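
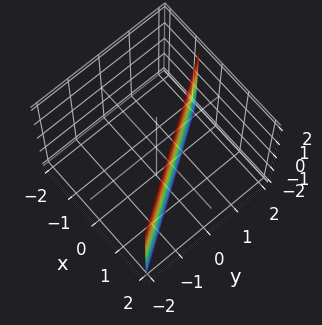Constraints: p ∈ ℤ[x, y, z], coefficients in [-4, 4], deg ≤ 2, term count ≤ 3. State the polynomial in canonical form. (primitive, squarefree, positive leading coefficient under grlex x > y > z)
3*x + 2*y - 2

Degree: the surface is flat (a plane), so deg p = 1.
Against the integer gridlines: it crosses the y-axis at the gridline y = 1; the surface avoids every integer z-axis point in the box.
Assembling these constraints gives the stated polynomial.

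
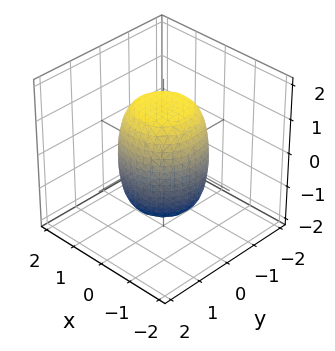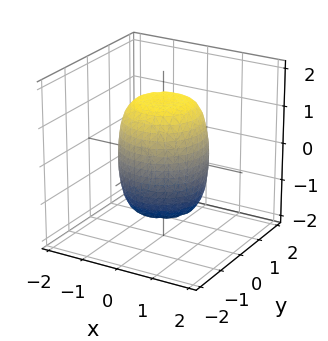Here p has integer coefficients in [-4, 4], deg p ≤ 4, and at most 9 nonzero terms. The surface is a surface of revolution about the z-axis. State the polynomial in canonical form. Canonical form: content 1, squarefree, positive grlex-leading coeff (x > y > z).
First, degree: no degree-3 surface has this shape, so deg p = 4.
Then, symmetries: rotational symmetry about the z-axis ⇒ p depends on x, y only through x² + y².
Then, observable constraints: a circular section at z = -1 has radius exactly 1.
Finally, assembling these constraints gives the stated polynomial.

2*x^4 + 4*x^2*y^2 + 2*y^4 - x^2 - y^2 + z^2 - 2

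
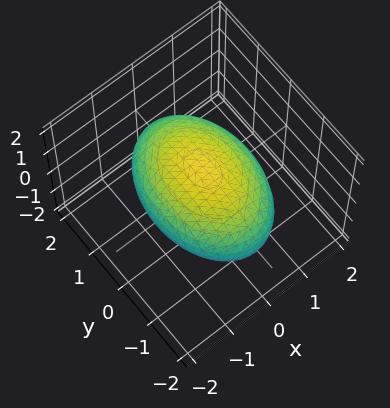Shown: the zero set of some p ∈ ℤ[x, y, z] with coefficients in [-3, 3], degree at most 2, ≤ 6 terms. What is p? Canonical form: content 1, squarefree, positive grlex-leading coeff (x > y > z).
First, deg p = 2. A closed, bounded, convex surface; a quadric.
Then, symmetries: mirror symmetry z ↦ −z ⇒ only even powers of z; it's symmetric under y → −y, forcing even powers of y; it's symmetric under x → −x, forcing even powers of x.
Then, from the visible intercepts: the z-axis gridline crossings are at z ∈ {-1, 1}.
Finally, solving for integer coefficients yields p as stated.

2*x^2 + y^2 + 3*z^2 - 3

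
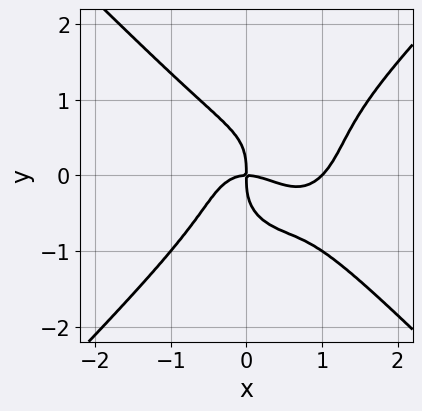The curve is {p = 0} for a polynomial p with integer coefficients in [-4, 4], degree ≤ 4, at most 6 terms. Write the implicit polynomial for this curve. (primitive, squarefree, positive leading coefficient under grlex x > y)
x^4 - y^4 - x^3 - x*y

First, the degree is 4 — the shape is more complex than any degree-3 curve.
Next, from the axis intercepts and sections: it crosses the y-axis at the gridline y = 0; the x-axis gridline crossings are at x ∈ {0, 1}.
Finally, putting this together gives p.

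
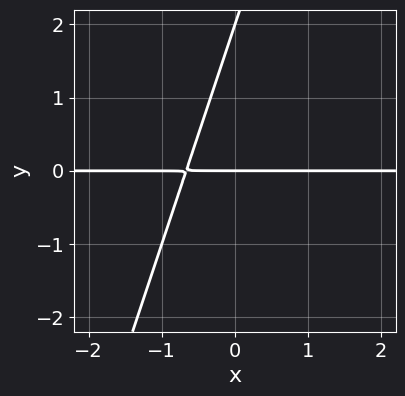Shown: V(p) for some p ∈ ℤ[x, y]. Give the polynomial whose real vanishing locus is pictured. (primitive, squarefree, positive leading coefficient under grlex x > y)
3*x*y - y^2 + 2*y

(a) deg p = 2. A generic line meets the curve in up to 2 points.
(b) Reading off the gridlines: the visible x-axis segment lies entirely on the curve; among the integer gridlines, it crosses the y-axis at y ∈ {0, 2}.
(c) Solving for integer coefficients yields p as stated.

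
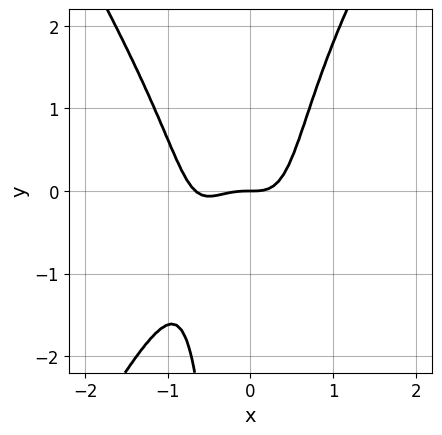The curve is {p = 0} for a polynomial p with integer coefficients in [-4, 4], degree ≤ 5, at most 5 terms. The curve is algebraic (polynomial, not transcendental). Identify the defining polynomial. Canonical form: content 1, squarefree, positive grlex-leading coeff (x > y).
(a) The degree is 4 — a generic line meets the curve in up to 4 points.
(b) From the axis intercepts and sections: one x-axis crossing is at x = 0; it meets the y-axis at y = 0 (among the integer gridlines).
(c) Fitting integer coefficients to these (and the overall shape) gives p.

3*x^4 - x^2*y^2 + 2*x^3 - y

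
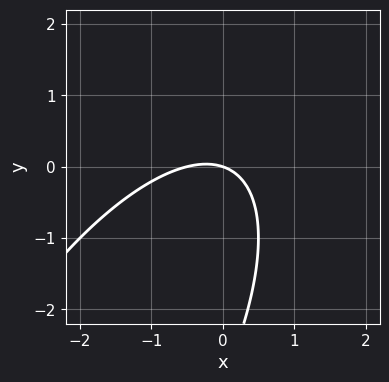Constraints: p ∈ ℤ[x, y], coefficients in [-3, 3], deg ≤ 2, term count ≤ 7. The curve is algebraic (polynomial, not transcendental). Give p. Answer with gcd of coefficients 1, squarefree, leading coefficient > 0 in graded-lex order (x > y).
2*x^2 - 2*x*y + y^2 + x + 3*y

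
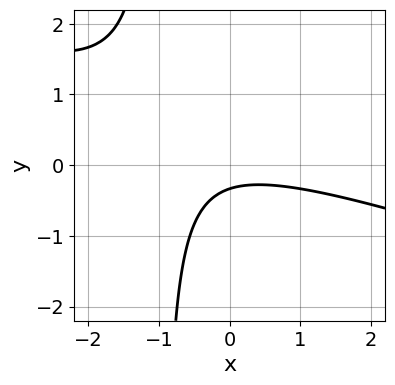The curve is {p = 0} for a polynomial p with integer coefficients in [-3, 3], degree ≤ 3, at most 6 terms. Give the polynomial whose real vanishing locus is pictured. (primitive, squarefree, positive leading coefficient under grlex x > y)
x^2 + 3*x*y + 3*y + 1

(a) deg p = 2. No degree-1 curve has this shape.
(b) From the visible intercepts: no x-intercept at any integer in the box.
(c) Solving for integer coefficients yields p as stated.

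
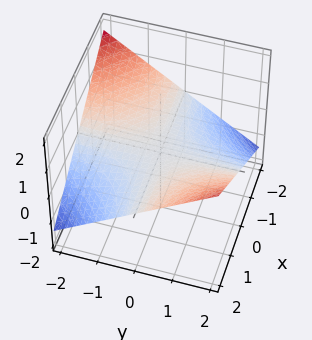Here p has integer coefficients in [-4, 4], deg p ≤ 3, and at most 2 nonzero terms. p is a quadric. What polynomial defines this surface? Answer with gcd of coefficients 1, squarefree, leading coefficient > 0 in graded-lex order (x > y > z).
x*y - 3*z

deg p = 2.
Reading off the gridlines: one z-axis crossing is at z = 0; the visible y-axis segment lies entirely on the surface; the visible x-axis segment lies entirely on the surface.
Solving for integer coefficients yields p as stated.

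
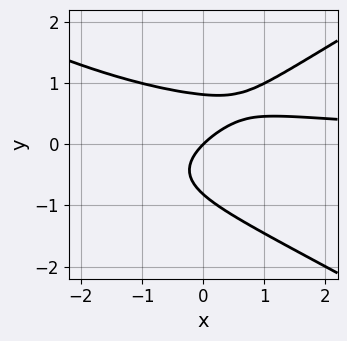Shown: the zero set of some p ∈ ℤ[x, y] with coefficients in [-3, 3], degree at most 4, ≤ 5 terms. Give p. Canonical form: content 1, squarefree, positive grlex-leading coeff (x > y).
(a) The degree is 3 — no degree-2 curve has this shape.
(b) From the visible intercepts: it crosses the x-axis at the gridline x = 0; it meets the y-axis at y = 0 (among the integer gridlines).
(c) These observations pin down the coefficients.

x^2*y - 3*y^3 + 2*x*y - 2*x + 2*y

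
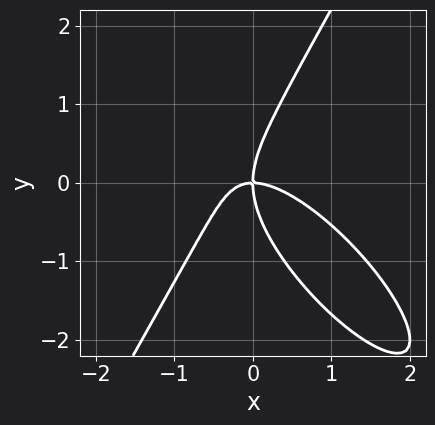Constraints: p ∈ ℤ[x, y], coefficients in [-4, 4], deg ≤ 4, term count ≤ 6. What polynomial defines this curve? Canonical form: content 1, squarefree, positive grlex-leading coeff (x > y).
2*x^3 + 2*x^2*y - y^3 + 2*x*y

(a) deg p = 3. The shape is more complex than any degree-2 curve.
(b) From the visible intercepts: it crosses the x-axis at the gridline x = 0; it crosses the y-axis at the gridline y = 0.
(c) Assembling these constraints gives the stated polynomial.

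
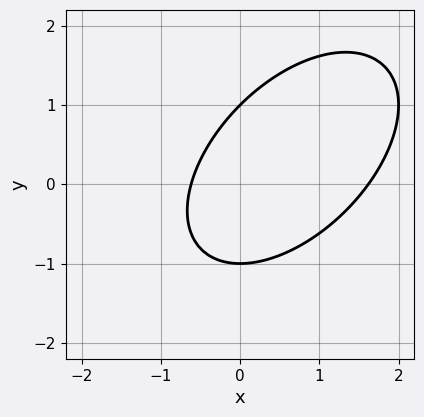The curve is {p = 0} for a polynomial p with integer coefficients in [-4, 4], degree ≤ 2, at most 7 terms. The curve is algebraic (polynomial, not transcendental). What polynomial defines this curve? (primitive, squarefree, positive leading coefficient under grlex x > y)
x^2 - x*y + y^2 - x - 1

The degree is 2 — no degree-1 curve has this shape.
Observable constraints: among the integer gridlines, it crosses the y-axis at y ∈ {-1, 1}.
Fitting integer coefficients to these (and the overall shape) gives p.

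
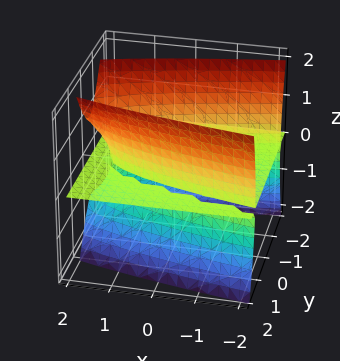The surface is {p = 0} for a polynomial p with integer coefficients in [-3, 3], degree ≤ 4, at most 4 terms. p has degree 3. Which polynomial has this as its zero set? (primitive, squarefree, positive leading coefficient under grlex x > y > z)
3*y^2*z - z^3 + 2*x*z - 3*z

First, I count 2 distinct pieces.
Then, the degree is 3 — a generic line meets the surface in up to 3 points.
Next, from the axis intercepts and sections: every point of the y-axis in the box is on the surface; the visible x-axis segment lies entirely on the surface; it crosses the z-axis at the gridline z = 0.
Finally, putting this together gives p.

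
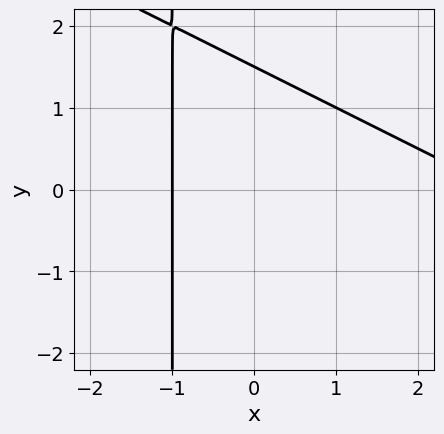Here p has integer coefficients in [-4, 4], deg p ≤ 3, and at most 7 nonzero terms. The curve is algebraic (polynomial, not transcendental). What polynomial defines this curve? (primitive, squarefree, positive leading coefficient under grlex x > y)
The degree is 2 — a generic line meets the curve in up to 2 points.
Observable constraints: it crosses the x-axis at the gridline x = -1.
Putting this together gives p.

x^2 + 2*x*y - 2*x + 2*y - 3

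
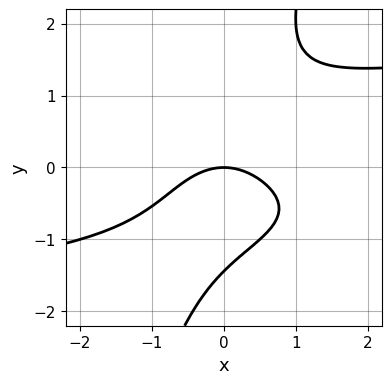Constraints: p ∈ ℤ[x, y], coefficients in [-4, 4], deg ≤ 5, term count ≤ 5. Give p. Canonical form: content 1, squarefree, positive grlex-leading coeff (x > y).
3*x*y^3 - y^4 - 2*x^2 - 3*y

(a) deg p = 4. The shape is more complex than any degree-3 curve.
(b) Reading off the gridlines: one y-axis crossing is at y = 0; one x-axis crossing is at x = 0.
(c) Solving for integer coefficients yields p as stated.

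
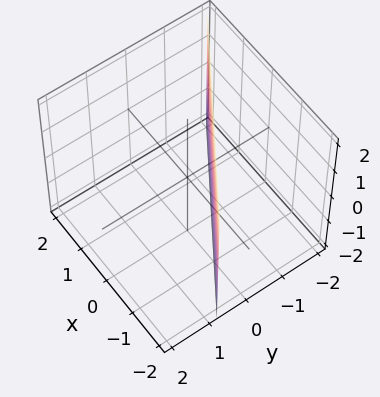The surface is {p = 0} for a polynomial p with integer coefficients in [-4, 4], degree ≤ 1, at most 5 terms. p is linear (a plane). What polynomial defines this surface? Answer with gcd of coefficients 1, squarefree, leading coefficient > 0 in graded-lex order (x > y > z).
(a) The degree is 1 — every cross-section is a straight line — this is a plane.
(b) Checking where it meets the axes: it meets the x-axis at x = -1 (among the integer gridlines); no z-intercept at any integer in the box.
(c) Fitting integer coefficients to these (and the overall shape) gives p.

2*x + 3*y + 2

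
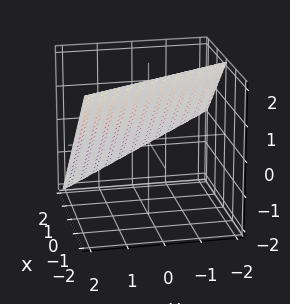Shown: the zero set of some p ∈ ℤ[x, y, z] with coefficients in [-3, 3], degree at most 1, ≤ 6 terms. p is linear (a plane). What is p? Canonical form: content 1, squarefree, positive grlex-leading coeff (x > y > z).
(a) The degree is 1 — the surface is flat (a plane).
(b) Reading off the gridlines: one y-axis crossing is at y = 2; one z-axis crossing is at z = 1; one x-axis crossing is at x = 1.
(c) Assembling these constraints gives the stated polynomial.

2*x + y + 2*z - 2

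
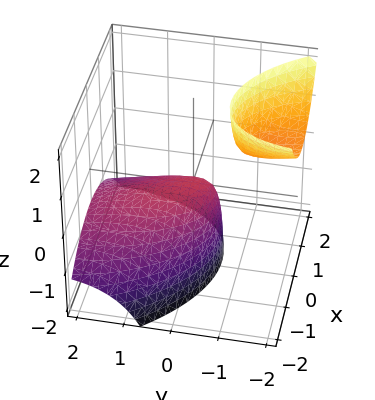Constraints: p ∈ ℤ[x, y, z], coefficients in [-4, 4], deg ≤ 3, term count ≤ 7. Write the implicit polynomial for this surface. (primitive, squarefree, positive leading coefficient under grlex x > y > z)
2*x^2 + x*y + y^2 + 3*y*z + 2*z

I count 2 distinct pieces. Treating them together as one polynomial.
deg p = 2. The shape is more complex than any degree-1 surface.
From the visible intercepts: one x-axis crossing is at x = 0; it crosses the z-axis at the gridline z = 0; it crosses the y-axis at the gridline y = 0.
These observations pin down the coefficients.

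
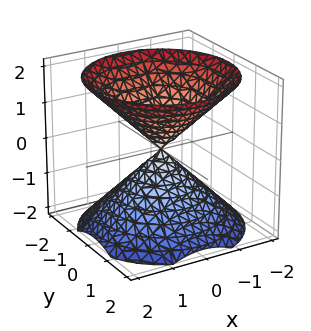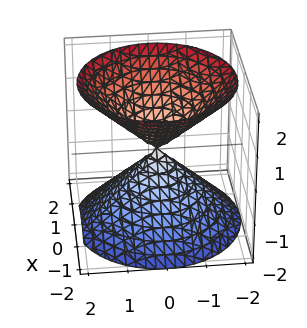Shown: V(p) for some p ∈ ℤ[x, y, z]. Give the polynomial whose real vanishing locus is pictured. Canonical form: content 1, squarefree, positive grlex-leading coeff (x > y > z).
(a) I count 2 distinct pieces. Treating them together as one polynomial.
(b) deg p = 2. A double cone through the origin; a quadric.
(c) Symmetries: the z ↦ −z reflection is a symmetry, so z appears only in even powers; rotational symmetry about the z-axis ⇒ p depends on x, y only through x² + y².
(d) Checking where it meets the axes: one y-axis crossing is at y = 0; it meets the x-axis at x = 0 (among the integer gridlines); a circular section at z = -1 has radius exactly 1.
(e) Together with the visible shape, these determine p as stated.

x^2 + y^2 - z^2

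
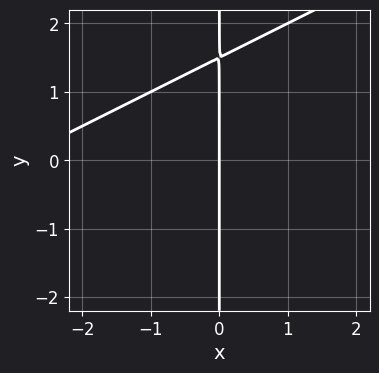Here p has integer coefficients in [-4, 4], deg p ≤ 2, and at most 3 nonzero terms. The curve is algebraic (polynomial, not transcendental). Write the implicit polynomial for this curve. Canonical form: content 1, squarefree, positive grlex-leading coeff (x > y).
x^2 - 2*x*y + 3*x

(a) The degree is 2 — a generic line meets the curve in up to 2 points.
(b) Against the integer gridlines: the visible y-axis segment lies entirely on the curve; it meets the x-axis at x = 0 (among the integer gridlines).
(c) Fitting integer coefficients to these (and the overall shape) gives p.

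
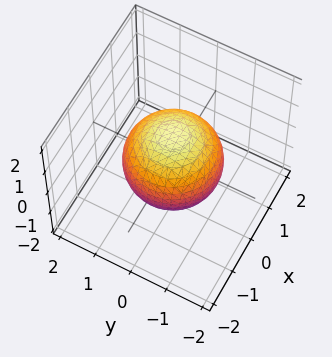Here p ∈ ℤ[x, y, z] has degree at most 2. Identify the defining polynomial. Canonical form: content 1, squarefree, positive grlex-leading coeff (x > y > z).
2*x^2 + 2*y^2 + 2*z^2 - 3

First, deg p = 2. No degree-1 surface has this shape.
Then, symmetry: the z-axis is an axis of rotation, so x and y enter only as x² + y².
Next, from the visible intercepts: a circular section at z = 0 has radius between 1 and 2.
Finally, assembling these constraints gives the stated polynomial.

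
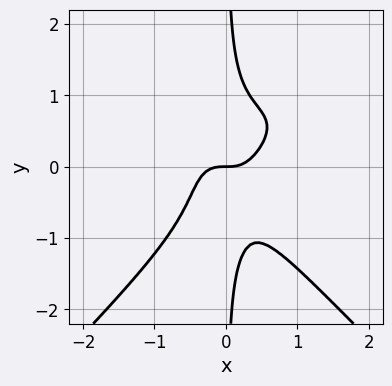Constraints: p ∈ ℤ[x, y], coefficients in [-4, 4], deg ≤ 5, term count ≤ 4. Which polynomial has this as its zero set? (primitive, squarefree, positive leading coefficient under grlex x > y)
3*x^3*y - 3*x*y^3 - 3*x^3 + y

(a) Degree: the shape is more complex than any degree-3 curve, so deg p = 4.
(b) From the axis intercepts and sections: it meets the x-axis at x = 0 (among the integer gridlines); one y-axis crossing is at y = 0.
(c) Solving for integer coefficients yields p as stated.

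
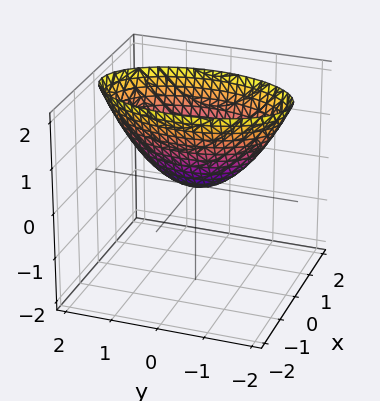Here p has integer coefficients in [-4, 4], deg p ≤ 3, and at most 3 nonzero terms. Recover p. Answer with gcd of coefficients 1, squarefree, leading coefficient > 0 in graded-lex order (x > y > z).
1. deg p = 2. A single bowl opening along one axis; a quadric.
2. Symmetries: the y ↦ −y reflection is a symmetry, so y appears only in even powers; the x ↦ −x reflection is a symmetry, so x appears only in even powers.
3. Observable constraints: one y-axis crossing is at y = 0; it crosses the x-axis at the gridline x = 0.
4. Fitting integer coefficients to these (and the overall shape) gives p.

3*x^2 + y^2 - 2*z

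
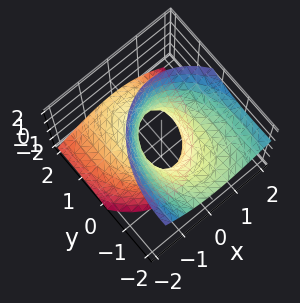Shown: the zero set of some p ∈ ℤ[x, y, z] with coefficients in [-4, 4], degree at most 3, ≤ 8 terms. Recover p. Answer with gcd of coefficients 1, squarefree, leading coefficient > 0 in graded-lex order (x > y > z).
2*x^2 - x*z + y^2 + 2*y*z - z^2 - 1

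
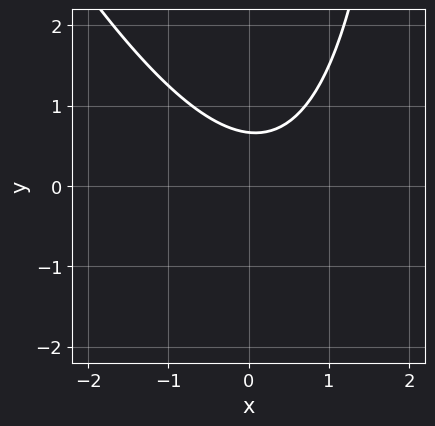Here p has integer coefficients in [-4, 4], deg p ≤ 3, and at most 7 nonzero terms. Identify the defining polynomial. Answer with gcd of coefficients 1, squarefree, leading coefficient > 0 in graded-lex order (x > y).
2*x^2 + x*y - x - 3*y + 2

1. Degree: the shape is more complex than any degree-1 curve, so deg p = 2.
2. Reading off the gridlines: no x-intercept at any integer in the box.
3. Putting this together gives p.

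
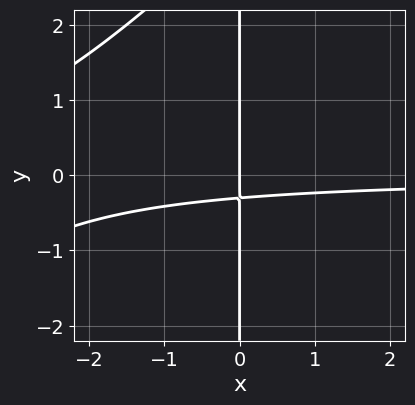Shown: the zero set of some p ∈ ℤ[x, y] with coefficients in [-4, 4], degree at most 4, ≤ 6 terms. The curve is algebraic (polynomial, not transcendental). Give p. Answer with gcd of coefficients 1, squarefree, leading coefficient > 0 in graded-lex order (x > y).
First, deg p = 3. A generic line meets the curve in up to 3 points.
Next, observable constraints: it meets the x-axis at x = 0 (among the integer gridlines); the visible y-axis segment lies entirely on the curve.
Finally, together with the visible shape, these determine p as stated.

x^2*y - x*y^2 + 3*x*y + x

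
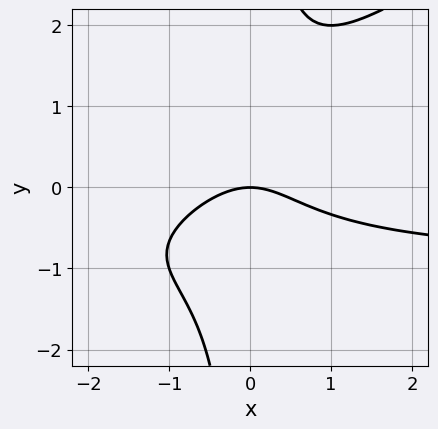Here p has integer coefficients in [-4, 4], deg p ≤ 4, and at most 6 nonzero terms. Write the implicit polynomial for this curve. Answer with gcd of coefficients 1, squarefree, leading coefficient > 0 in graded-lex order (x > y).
deg p = 3.
From the axis intercepts and sections: it crosses the x-axis at the gridline x = 0; it crosses the y-axis at the gridline y = 0.
Fitting integer coefficients to these (and the overall shape) gives p.

2*x^2*y - 3*x*y^2 + 2*x^2 + 3*y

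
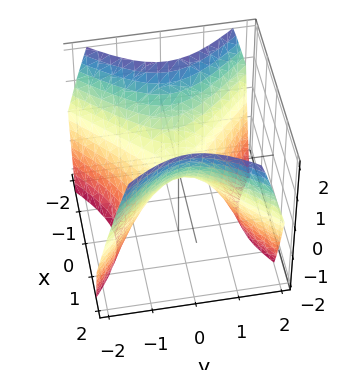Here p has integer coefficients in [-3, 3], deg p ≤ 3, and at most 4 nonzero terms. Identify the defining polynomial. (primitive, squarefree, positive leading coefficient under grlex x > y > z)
First, the degree is 2 — a saddle surface; a quadric.
Next, symmetries: mirror symmetry x ↦ −x ⇒ only even powers of x; mirror symmetry y ↦ −y ⇒ only even powers of y.
Next, from the visible intercepts: it meets the z-axis at z = 0 (among the integer gridlines); it crosses the y-axis at the gridline y = 0; one x-axis crossing is at x = 0.
Finally, solving for integer coefficients yields p as stated.

x^2 - y^2 - z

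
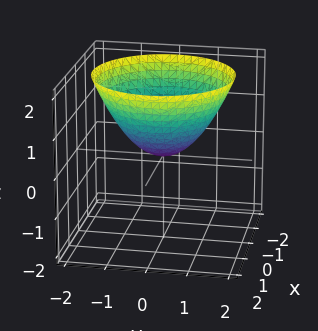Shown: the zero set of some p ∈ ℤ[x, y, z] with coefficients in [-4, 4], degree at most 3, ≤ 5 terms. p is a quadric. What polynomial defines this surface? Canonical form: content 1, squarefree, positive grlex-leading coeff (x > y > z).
2*x^2 + 2*y^2 - 3*z

1. Degree: a single bowl opening along one axis; a quadric, so deg p = 2.
2. Symmetry: the surface is invariant under rotation about z: p = q(x² + y², z).
3. Against the integer gridlines: it meets the y-axis at y = 0 (among the integer gridlines); a circular section at z = 1 has radius between 1 and 2; one x-axis crossing is at x = 0.
4. Fitting integer coefficients to these (and the overall shape) gives p.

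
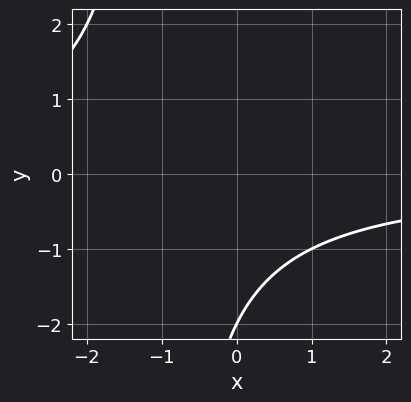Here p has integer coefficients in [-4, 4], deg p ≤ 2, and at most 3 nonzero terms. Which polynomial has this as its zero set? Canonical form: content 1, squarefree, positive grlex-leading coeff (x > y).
x*y + y + 2

(a) The degree is 2 — a generic line meets the curve in up to 2 points.
(b) From the visible intercepts: it crosses the y-axis at the gridline y = -2; the curve avoids every integer x-axis point in the box.
(c) The integer polynomial consistent with all of this is the stated p.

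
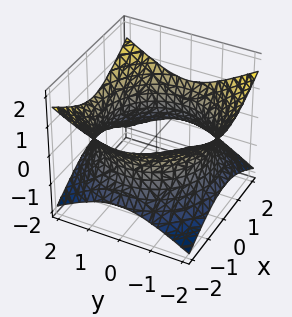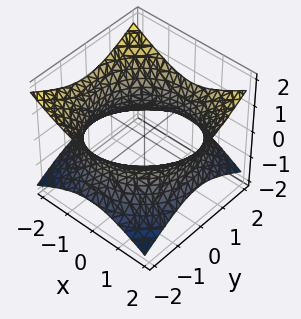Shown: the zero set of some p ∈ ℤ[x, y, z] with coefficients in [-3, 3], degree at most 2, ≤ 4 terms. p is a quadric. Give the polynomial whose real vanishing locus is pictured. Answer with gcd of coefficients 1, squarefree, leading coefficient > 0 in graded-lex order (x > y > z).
x^2 + y^2 - 2*z^2 - 3

1. The degree is 2 — an hourglass — one-sheet hyperboloid; a quadric.
2. Symmetries: the z ↦ −z reflection is a symmetry, so z appears only in even powers; rotational symmetry about the z-axis ⇒ p depends on x, y only through x² + y².
3. From the axis intercepts and sections: no z-intercept at any integer in the box; a circular section at z = 0 has radius between 1 and 2.
4. The integer polynomial consistent with all of this is the stated p.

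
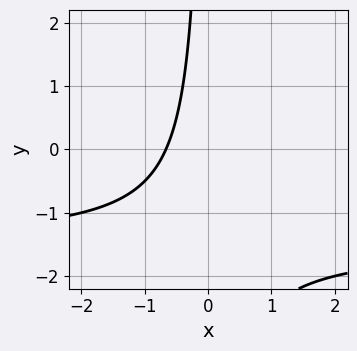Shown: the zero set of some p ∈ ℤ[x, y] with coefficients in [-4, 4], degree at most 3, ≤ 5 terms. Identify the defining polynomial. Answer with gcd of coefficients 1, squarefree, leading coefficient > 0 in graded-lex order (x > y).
2*x*y + 3*x + 2

1. Degree: no degree-1 curve has this shape, so deg p = 2.
2. Against the integer gridlines: the curve avoids every integer y-axis point in the box.
3. Putting this together gives p.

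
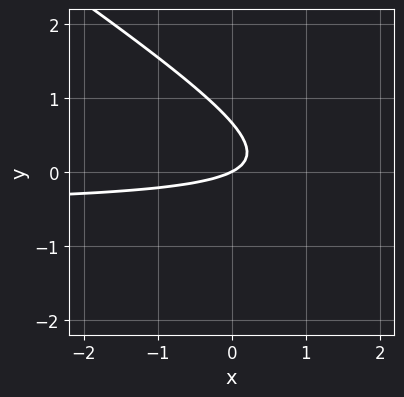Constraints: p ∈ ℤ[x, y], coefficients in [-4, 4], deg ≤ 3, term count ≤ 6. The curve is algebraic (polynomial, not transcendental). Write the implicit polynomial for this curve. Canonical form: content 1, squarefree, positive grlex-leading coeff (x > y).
1. Degree: a generic line meets the curve in up to 2 points, so deg p = 2.
2. Observable constraints: it meets the y-axis at y = 0 (among the integer gridlines); it crosses the x-axis at the gridline x = 0.
3. The integer polynomial consistent with all of this is the stated p.

2*x*y + 3*y^2 + x - 2*y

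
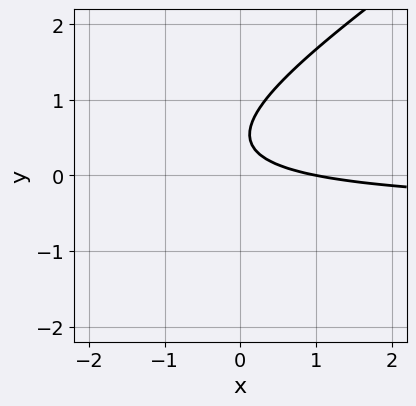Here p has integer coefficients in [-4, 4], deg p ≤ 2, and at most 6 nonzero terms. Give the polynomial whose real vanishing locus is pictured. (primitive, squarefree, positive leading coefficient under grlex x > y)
2*x*y - 3*y^2 + x + 3*y - 1

1. The degree is 2 — the shape is more complex than any degree-1 curve.
2. From the visible intercepts: the curve avoids every integer y-axis point in the box; it meets the x-axis at x = 1 (among the integer gridlines).
3. These observations pin down the coefficients.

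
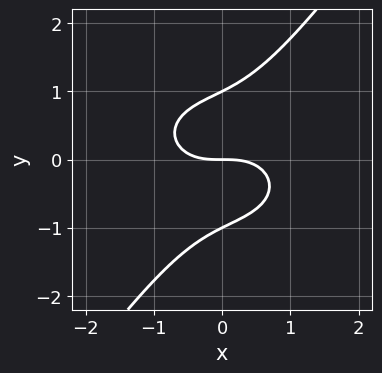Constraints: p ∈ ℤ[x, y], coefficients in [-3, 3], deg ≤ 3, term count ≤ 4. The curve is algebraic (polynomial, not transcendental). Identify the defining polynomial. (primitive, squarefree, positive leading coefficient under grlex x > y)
2*x^3 + 3*x*y^2 - 3*y^3 + 3*y

(a) deg p = 3. A generic line meets the curve in up to 3 points.
(b) Checking where it meets the axes: it meets the x-axis at x = 0 (among the integer gridlines); among the integer gridlines, it crosses the y-axis at y ∈ {-1, 0, 1}.
(c) Assembling these constraints gives the stated polynomial.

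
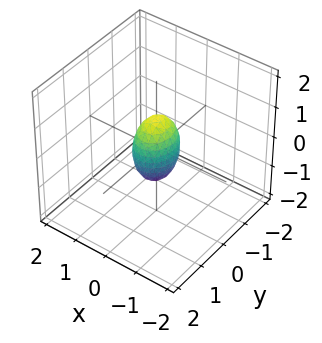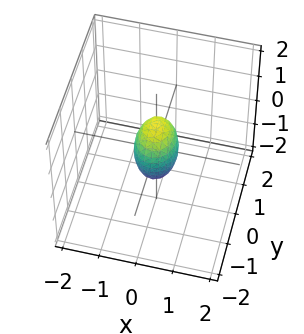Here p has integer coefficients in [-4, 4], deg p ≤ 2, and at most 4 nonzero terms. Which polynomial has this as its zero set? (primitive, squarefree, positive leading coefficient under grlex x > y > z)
3*x^2 + 2*y^2 + z^2 - 1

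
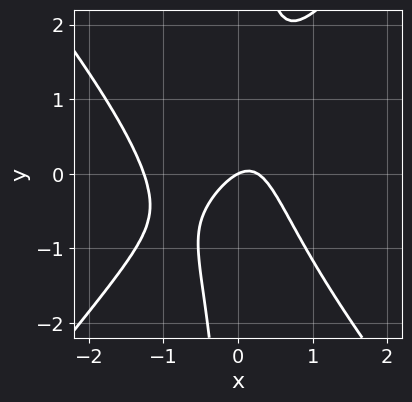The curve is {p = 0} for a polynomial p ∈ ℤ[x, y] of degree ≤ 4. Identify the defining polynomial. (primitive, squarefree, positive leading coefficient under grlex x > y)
3*x^3 - 2*x*y^2 + 3*x^2 - x + 2*y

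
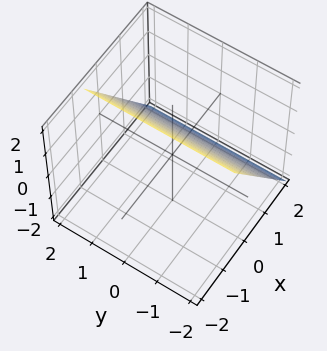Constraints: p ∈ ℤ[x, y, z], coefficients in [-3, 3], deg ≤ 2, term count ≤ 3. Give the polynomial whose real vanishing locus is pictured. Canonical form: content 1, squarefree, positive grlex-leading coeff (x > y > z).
deg p = 1.
From the visible intercepts: it crosses the z-axis at the gridline z = 1; the surface avoids every integer y-axis point in the box.
Matching integer coefficients to the picture gives p.

3*x + 2*z - 2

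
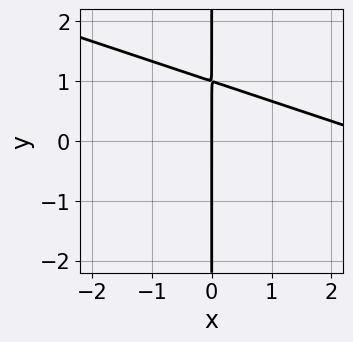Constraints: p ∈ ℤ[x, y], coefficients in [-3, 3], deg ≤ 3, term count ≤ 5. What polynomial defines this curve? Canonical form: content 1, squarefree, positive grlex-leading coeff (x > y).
x^2 + 3*x*y - 3*x

Degree: a generic line meets the curve in up to 2 points, so deg p = 2.
Observable constraints: the visible y-axis segment lies entirely on the curve; one x-axis crossing is at x = 0.
Putting this together gives p.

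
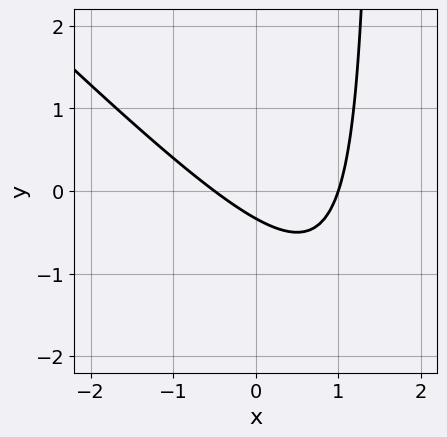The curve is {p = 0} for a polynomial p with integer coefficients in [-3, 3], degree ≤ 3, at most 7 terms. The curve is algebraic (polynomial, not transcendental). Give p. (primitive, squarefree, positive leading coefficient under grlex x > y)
1. deg p = 2. A generic line meets the curve in up to 2 points.
2. From the visible intercepts: one x-axis crossing is at x = 1.
3. These observations pin down the coefficients.

2*x^2 + 2*x*y - x - 3*y - 1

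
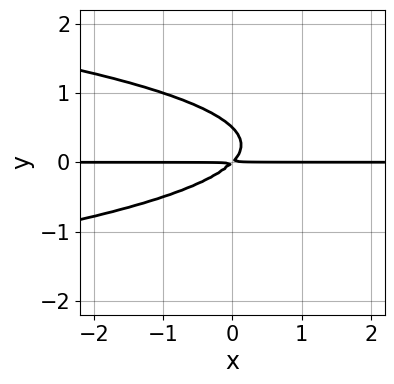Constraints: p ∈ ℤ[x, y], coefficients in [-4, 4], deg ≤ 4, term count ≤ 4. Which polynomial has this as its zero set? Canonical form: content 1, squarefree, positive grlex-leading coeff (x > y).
1. deg p = 3. A generic line meets the curve in up to 3 points.
2. Against the integer gridlines: the visible x-axis segment lies entirely on the curve.
3. Assembling these constraints gives the stated polynomial.

2*y^3 + x*y - y^2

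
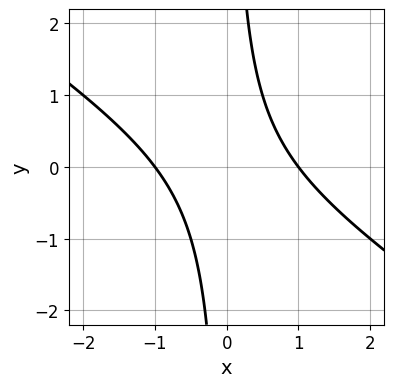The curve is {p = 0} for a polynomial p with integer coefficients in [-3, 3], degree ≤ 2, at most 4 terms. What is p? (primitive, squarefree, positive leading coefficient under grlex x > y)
2*x^2 + 3*x*y - 2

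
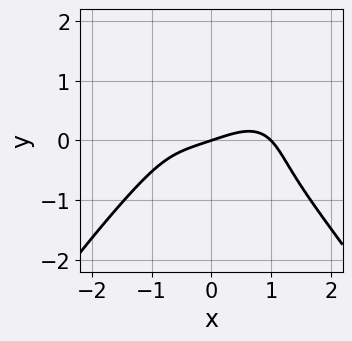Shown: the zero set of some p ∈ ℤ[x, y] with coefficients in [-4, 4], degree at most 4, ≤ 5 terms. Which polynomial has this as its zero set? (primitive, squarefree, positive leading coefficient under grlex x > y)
1. deg p = 4. No degree-3 curve has this shape.
2. From the axis intercepts and sections: it crosses the y-axis at the gridline y = 0; among the integer gridlines, it crosses the x-axis at x ∈ {0, 1}.
3. These observations pin down the coefficients.

x^4 + 3*y^3 - x + 3*y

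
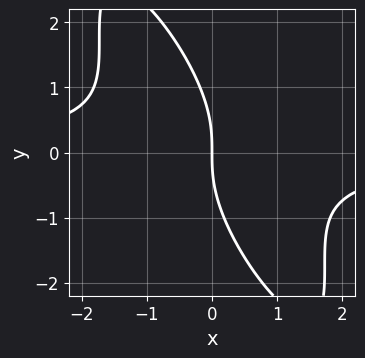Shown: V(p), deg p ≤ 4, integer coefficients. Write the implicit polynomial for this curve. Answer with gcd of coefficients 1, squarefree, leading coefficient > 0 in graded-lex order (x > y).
(a) Degree: a generic line meets the curve in up to 3 points, so deg p = 3.
(b) Checking where it meets the axes: it meets the y-axis at y = 0 (among the integer gridlines); it crosses the x-axis at the gridline x = 0.
(c) The integer polynomial consistent with all of this is the stated p.

3*x^2*y + 3*x*y^2 + y^3 + 3*x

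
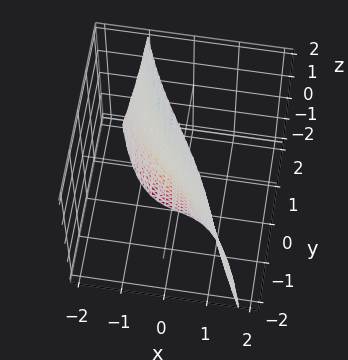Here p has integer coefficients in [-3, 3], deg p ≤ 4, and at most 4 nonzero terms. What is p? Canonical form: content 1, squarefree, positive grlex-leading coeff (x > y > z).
x^3 + x*z + 3*x + 3*y

Degree: no degree-2 surface has this shape, so deg p = 3.
Reading off the gridlines: it crosses the x-axis at the gridline x = 0; one y-axis crossing is at y = 0; every point of the z-axis in the box is on the surface.
Assembling these constraints gives the stated polynomial.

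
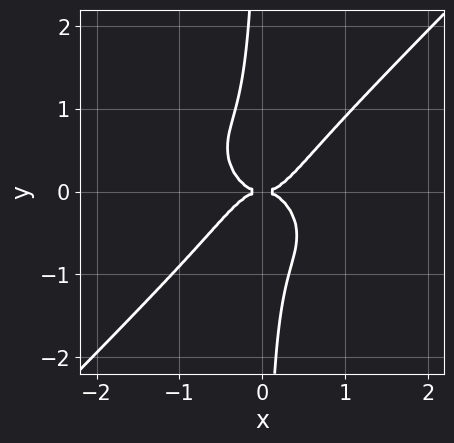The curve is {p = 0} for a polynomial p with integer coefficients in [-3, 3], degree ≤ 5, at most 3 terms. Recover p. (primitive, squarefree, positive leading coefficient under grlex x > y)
3*x^4 - 3*x*y^3 - y^2

deg p = 4. No degree-3 curve has this shape.
Against the integer gridlines: one x-axis crossing is at x = 0; one y-axis crossing is at y = 0.
Assembling these constraints gives the stated polynomial.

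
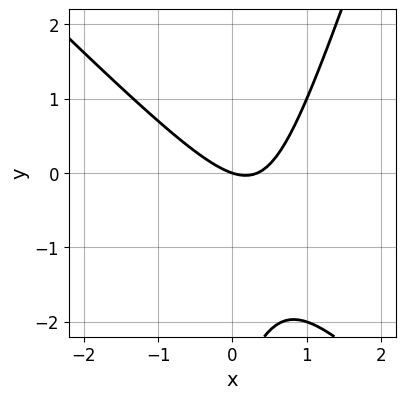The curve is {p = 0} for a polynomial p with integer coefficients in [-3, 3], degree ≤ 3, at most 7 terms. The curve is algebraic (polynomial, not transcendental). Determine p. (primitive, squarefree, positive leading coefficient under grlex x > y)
1. deg p = 2. The shape is more complex than any degree-1 curve.
2. Against the integer gridlines: it crosses the y-axis at the gridline y = 0; one x-axis crossing is at x = 0.
3. Solving for integer coefficients yields p as stated.

3*x^2 + 2*x*y - y^2 - x - 3*y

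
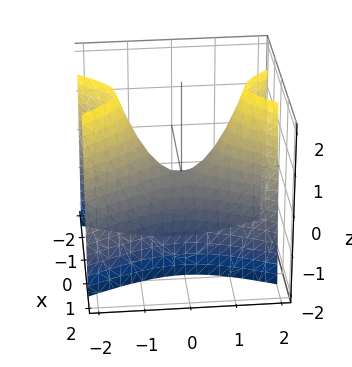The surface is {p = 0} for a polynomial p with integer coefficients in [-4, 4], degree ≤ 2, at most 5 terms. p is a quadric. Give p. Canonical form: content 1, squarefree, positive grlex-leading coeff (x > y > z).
1. The degree is 2 — a hyperbolic paraboloid; a quadric.
2. Symmetries: the y ↦ −y reflection is a symmetry, so y appears only in even powers; the x ↦ −x reflection is a symmetry, so x appears only in even powers.
3. Checking where it meets the axes: it meets the z-axis at z = 0 (among the integer gridlines); it meets the y-axis at y = 0 (among the integer gridlines); it meets the x-axis at x = 0 (among the integer gridlines).
4. Together with the visible shape, these determine p as stated.

3*x^2 - y^2 + z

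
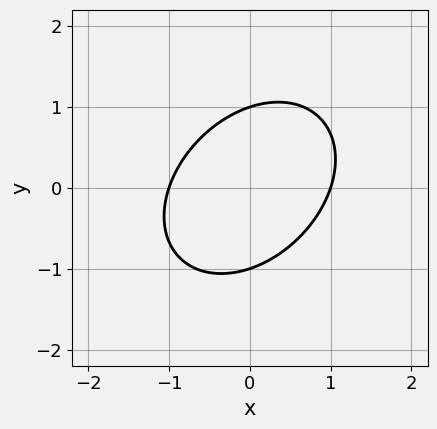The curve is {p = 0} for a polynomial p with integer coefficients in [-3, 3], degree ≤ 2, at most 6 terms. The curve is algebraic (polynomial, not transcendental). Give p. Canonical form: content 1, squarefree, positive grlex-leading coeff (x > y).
3*x^2 - 2*x*y + 3*y^2 - 3

1. The degree is 2 — no degree-1 curve has this shape.
2. From the axis intercepts and sections: the y-axis gridline crossings are at y ∈ {-1, 1}; among the integer gridlines, it crosses the x-axis at x ∈ {-1, 1}.
3. Assembling these constraints gives the stated polynomial.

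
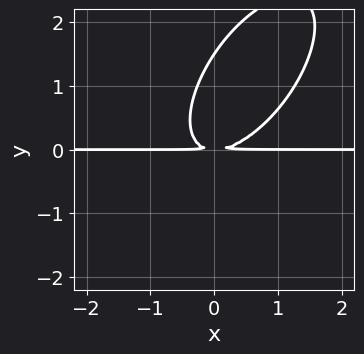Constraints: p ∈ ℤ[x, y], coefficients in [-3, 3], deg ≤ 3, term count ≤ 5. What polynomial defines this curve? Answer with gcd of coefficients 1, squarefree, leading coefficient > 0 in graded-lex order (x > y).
(a) The degree is 3 — the shape is more complex than any degree-2 curve.
(b) From the visible intercepts: the visible x-axis segment lies entirely on the curve.
(c) Matching integer coefficients to the picture gives p.

3*x^2*y - 3*x*y^2 + 2*y^3 - 3*y^2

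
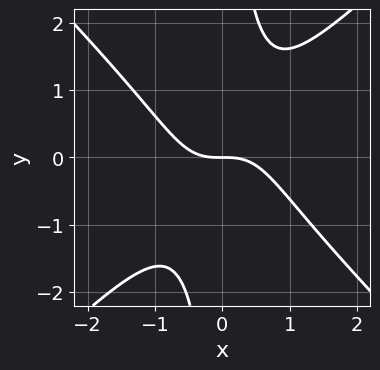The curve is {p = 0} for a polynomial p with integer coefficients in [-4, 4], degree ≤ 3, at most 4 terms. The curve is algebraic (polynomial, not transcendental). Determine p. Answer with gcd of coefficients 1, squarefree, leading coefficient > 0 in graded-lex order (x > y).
x^3 - x*y^2 + y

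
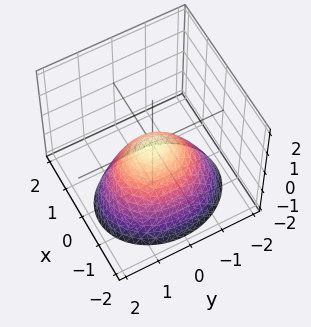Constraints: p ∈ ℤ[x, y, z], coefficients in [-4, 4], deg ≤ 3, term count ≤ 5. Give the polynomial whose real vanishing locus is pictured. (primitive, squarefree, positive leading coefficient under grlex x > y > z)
3*x^2 - x*z + 2*y^2 + 3*z

First, the degree is 2 — no degree-1 surface has this shape.
Then, reading off the gridlines: one y-axis crossing is at y = 0; one x-axis crossing is at x = 0; it meets the z-axis at z = 0 (among the integer gridlines).
Finally, solving for integer coefficients yields p as stated.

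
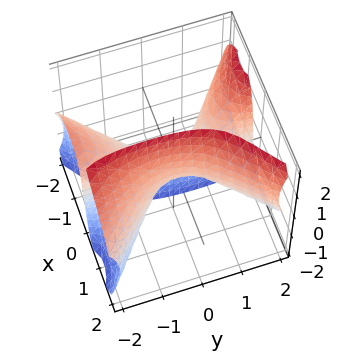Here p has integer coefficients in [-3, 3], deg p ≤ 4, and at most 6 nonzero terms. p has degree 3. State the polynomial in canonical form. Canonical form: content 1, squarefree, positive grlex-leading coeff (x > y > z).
First, the degree is 3 — the shape is more complex than any degree-2 surface.
Then, checking where it meets the axes: it meets the z-axis at z = 0 (among the integer gridlines); it meets the x-axis at x = 0 (among the integer gridlines).
Finally, solving for integer coefficients yields p as stated. Check: (0, 1, 0) on the y-axis lies on the surface, and p(0, 1, 0) = 0. ✓

3*x^3 - 3*x*y^2 - 2*x*y*z + 3*x*z^2 - 2*z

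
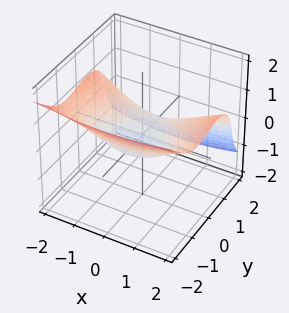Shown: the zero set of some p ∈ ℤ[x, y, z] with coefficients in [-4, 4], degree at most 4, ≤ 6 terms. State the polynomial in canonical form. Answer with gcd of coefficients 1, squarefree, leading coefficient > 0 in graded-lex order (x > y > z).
2*y^3 + 3*z^3 - x^2 - 2*y + 3*z

Degree: no degree-2 surface has this shape, so deg p = 3.
Checking where it meets the axes: one z-axis crossing is at z = 0; one x-axis crossing is at x = 0; the y-axis gridline crossings are at y ∈ {-1, 0, 1}.
Matching integer coefficients to the picture gives p.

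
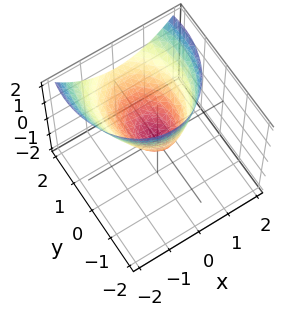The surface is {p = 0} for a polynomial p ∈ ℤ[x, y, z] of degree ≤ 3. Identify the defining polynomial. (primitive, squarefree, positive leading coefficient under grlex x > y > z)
First, the degree is 2 — no degree-1 surface has this shape.
Then, observable constraints: it meets the x-axis at x = 0 (among the integer gridlines); one y-axis crossing is at y = 0; it crosses the z-axis at the gridline z = 0.
Finally, solving for integer coefficients yields p as stated.

3*x^2 + 2*y^2 - 3*y*z - 3*z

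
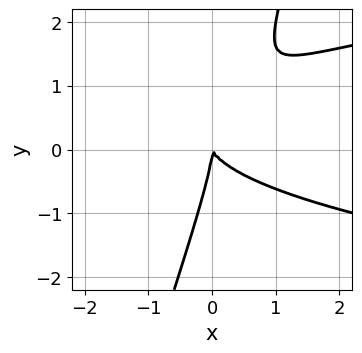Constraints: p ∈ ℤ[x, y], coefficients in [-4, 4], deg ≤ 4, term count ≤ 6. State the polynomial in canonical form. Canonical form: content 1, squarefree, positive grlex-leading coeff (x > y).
3*x*y^2 - y^3 - 2*x^2 - x*y

First, degree: a generic line meets the curve in up to 3 points, so deg p = 3.
Next, observable constraints: it crosses the y-axis at the gridline y = 0; it crosses the x-axis at the gridline x = 0.
Finally, together with the visible shape, these determine p as stated.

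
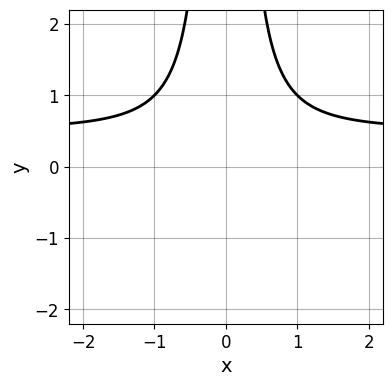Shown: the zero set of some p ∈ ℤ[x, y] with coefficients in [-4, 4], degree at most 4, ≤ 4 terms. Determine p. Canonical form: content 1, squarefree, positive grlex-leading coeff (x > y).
2*x^2*y - x^2 - 1

(a) The degree is 3 — the shape is more complex than any degree-2 curve.
(b) Symmetries: the x ↦ −x reflection is a symmetry, so x appears only in even powers.
(c) Observable constraints: no x-intercept at any integer in the box; the curve avoids every integer y-axis point in the box.
(d) These observations pin down the coefficients.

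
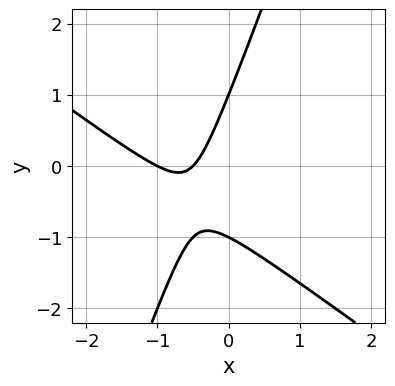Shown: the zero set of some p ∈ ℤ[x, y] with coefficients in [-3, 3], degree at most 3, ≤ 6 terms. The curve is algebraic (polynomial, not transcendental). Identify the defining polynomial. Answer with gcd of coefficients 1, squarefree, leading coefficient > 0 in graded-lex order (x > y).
2*x^2 + 2*x*y - y^2 + 3*x + 1

1. Degree: the shape is more complex than any degree-1 curve, so deg p = 2.
2. Checking where it meets the axes: one x-axis crossing is at x = -1; among the integer gridlines, it crosses the y-axis at y ∈ {-1, 1}.
3. Assembling these constraints gives the stated polynomial.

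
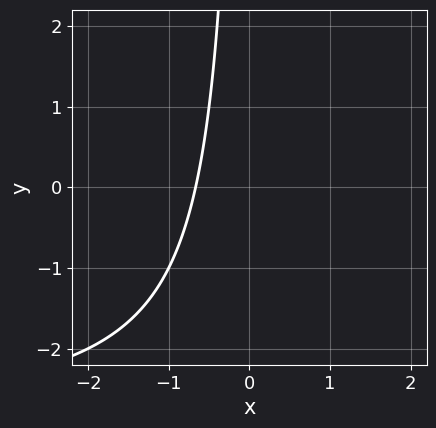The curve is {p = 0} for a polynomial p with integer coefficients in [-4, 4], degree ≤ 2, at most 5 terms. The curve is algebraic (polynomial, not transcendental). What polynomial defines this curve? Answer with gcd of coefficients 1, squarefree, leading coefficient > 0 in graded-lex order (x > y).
x*y + 3*x + 2

(a) The degree is 2 — no degree-1 curve has this shape.
(b) From the visible intercepts: no y-intercept at any integer in the box.
(c) The integer polynomial consistent with all of this is the stated p.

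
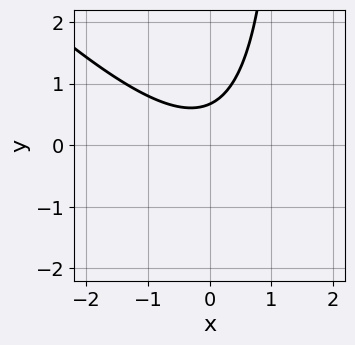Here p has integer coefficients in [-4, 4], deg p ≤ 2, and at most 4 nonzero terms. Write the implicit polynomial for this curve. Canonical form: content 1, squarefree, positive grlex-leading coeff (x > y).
2*x^2 + 2*x*y - 3*y + 2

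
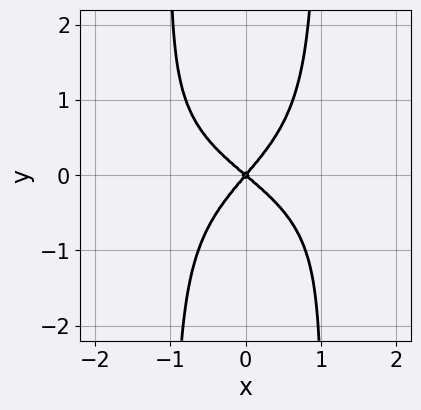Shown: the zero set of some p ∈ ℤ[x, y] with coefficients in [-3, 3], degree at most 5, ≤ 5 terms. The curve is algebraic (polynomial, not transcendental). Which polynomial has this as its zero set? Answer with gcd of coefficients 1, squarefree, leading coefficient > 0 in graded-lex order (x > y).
3*x^2*y^2 + 3*x^2 + x*y - 3*y^2

1. deg p = 4. The shape is more complex than any degree-3 curve.
2. From the visible intercepts: it crosses the x-axis at the gridline x = 0; one y-axis crossing is at y = 0.
3. These observations pin down the coefficients.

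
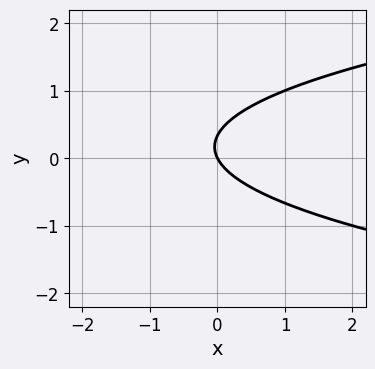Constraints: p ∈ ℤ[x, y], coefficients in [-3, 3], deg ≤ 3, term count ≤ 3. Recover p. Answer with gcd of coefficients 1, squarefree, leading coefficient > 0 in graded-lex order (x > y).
3*y^2 - 2*x - y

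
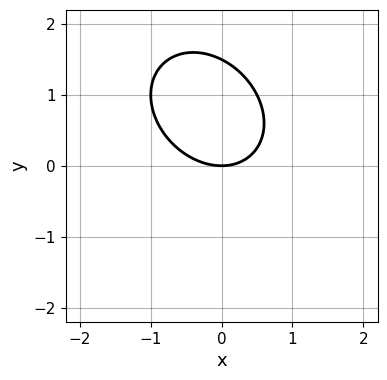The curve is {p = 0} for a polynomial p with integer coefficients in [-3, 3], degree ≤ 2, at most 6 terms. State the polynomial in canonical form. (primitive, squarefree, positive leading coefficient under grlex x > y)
2*x^2 + x*y + 2*y^2 - 3*y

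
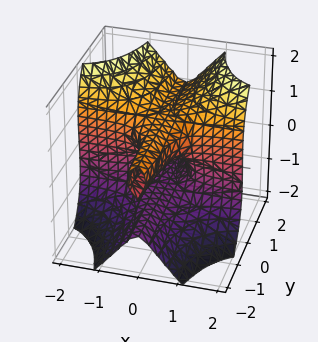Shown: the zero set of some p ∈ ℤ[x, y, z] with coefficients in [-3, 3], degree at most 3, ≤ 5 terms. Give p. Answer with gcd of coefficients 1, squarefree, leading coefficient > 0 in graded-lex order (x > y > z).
3*x^2*y - z^3 + z

Degree: no degree-2 surface has this shape, so deg p = 3.
From the visible intercepts: among the integer gridlines, it crosses the z-axis at z ∈ {-1, 0, 1}; the visible y-axis segment lies entirely on the surface; every point of the x-axis in the box is on the surface.
Solving for integer coefficients yields p as stated.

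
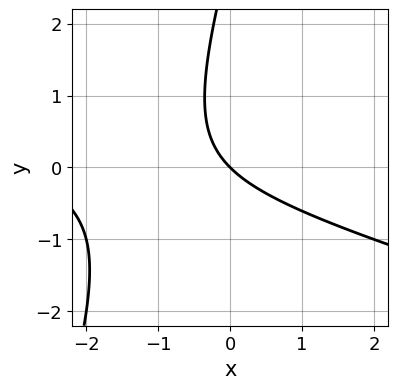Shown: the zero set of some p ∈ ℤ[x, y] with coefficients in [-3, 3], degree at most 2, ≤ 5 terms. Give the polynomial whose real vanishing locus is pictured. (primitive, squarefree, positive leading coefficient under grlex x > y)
x^2 + 3*x*y - y^2 + 3*x + 3*y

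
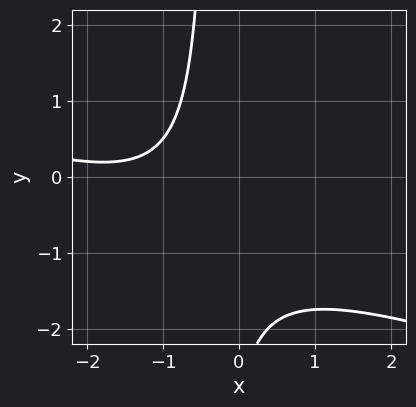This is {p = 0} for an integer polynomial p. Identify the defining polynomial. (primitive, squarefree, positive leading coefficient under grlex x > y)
The degree is 2 — a generic line meets the curve in up to 2 points.
Observable constraints: no x-intercept at any integer in the box; it misses every integer gridline on the y-axis.
The integer polynomial consistent with all of this is the stated p.

x^2 + 3*x*y + 3*x + y + 3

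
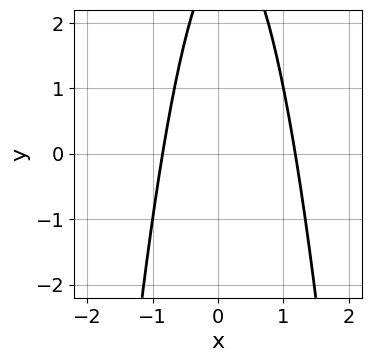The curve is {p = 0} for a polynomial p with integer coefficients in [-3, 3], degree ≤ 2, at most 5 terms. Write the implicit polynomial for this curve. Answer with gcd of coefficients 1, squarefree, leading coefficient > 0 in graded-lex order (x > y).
3*x^2 - x + y - 3

The degree is 2 — a generic line meets the curve in up to 2 points.
Checking where it meets the axes: it misses every integer gridline on the y-axis.
Solving for integer coefficients yields p as stated.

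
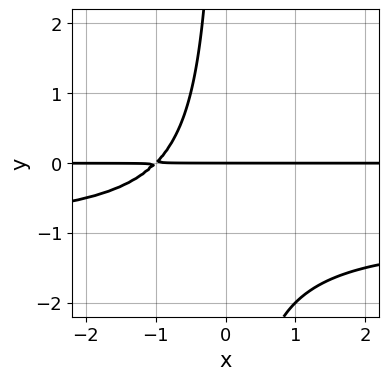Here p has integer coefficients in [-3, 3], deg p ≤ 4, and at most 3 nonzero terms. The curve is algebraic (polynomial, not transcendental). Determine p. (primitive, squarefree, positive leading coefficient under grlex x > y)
(a) The degree is 3 — the shape is more complex than any degree-2 curve.
(b) Checking where it meets the axes: it crosses the y-axis at the gridline y = 0; the visible x-axis segment lies entirely on the curve.
(c) The integer polynomial consistent with all of this is the stated p.

x*y^2 + x*y + y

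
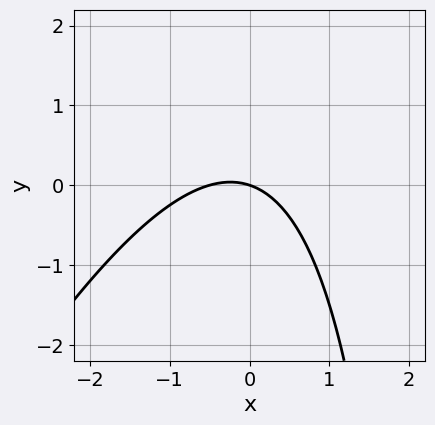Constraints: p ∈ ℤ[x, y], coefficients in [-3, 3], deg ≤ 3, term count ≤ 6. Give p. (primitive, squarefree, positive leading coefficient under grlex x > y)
(a) Degree: the shape is more complex than any degree-1 curve, so deg p = 2.
(b) Against the integer gridlines: it meets the x-axis at x = 0 (among the integer gridlines); it crosses the y-axis at the gridline y = 0.
(c) Assembling these constraints gives the stated polynomial.

2*x^2 - x*y + x + 3*y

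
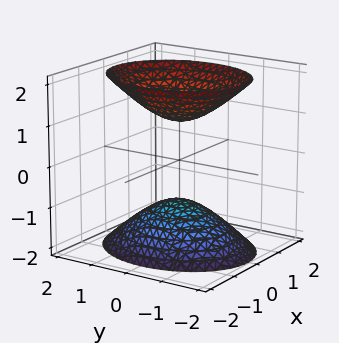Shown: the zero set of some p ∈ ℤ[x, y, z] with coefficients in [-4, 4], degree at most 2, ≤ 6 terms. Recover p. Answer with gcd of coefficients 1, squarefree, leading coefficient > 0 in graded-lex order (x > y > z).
3*x^2 + 2*y^2 - 2*z^2 + 2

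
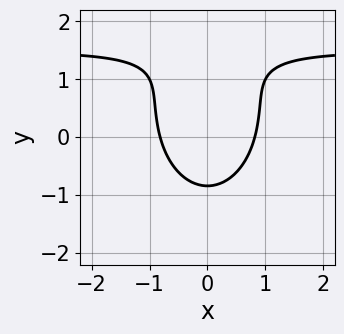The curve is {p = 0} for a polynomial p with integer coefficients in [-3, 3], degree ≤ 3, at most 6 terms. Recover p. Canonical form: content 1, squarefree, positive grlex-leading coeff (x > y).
2*x^2*y + y^3 - 3*x^2 - 2*y^2 + 2

The degree is 3 — a generic line meets the curve in up to 3 points.
Symmetries: it's symmetric under x → −x, forcing even powers of x.
Assembling these constraints gives the stated polynomial.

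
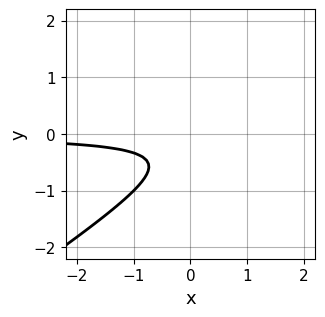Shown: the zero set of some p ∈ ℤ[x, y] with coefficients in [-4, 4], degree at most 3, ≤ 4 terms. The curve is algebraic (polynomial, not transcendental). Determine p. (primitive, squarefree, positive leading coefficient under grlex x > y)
1. Degree: the shape is more complex than any degree-1 curve, so deg p = 2.
2. Against the integer gridlines: it misses every integer gridline on the x-axis; no y-intercept at any integer in the box.
3. Assembling these constraints gives the stated polynomial.

2*x*y - 3*y^2 - 2*y - 1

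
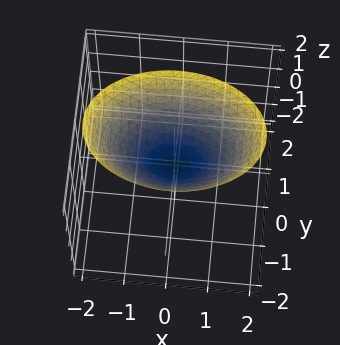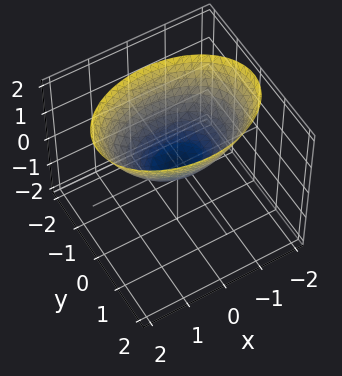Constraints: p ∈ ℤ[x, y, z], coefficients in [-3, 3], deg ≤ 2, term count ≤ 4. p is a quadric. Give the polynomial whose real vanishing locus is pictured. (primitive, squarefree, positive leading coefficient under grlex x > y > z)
x^2 + 2*y^2 - 2*z

1. The degree is 2 — a paraboloid; a quadric.
2. Symmetries: it's symmetric under y → −y, forcing even powers of y; the x ↦ −x reflection is a symmetry, so x appears only in even powers.
3. From the axis intercepts and sections: it meets the y-axis at y = 0 (among the integer gridlines); one z-axis crossing is at z = 0.
4. The integer polynomial consistent with all of this is the stated p.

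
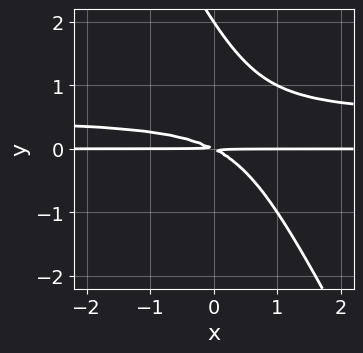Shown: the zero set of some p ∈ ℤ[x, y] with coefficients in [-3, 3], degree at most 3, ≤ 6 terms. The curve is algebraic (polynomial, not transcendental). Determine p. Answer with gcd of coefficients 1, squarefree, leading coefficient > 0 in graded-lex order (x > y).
Degree: a generic line meets the curve in up to 3 points, so deg p = 3.
Against the integer gridlines: it crosses the y-axis at the gridline y = 2; every point of the x-axis in the box is on the curve.
These observations pin down the coefficients.

2*x*y^2 + y^3 - x*y - 2*y^2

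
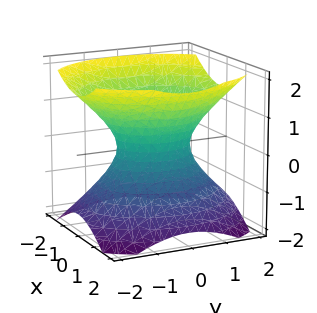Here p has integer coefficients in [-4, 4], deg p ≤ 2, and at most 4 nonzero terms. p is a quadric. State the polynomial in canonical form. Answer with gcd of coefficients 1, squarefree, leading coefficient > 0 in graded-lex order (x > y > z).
3*x^2 + 2*y^2 - 3*z^2 - 2

(a) The degree is 2 — an hourglass — one-sheet hyperboloid; a quadric.
(b) Symmetries: mirror symmetry z ↦ −z ⇒ only even powers of z; it's symmetric under x → −x, forcing even powers of x; mirror symmetry y ↦ −y ⇒ only even powers of y.
(c) From the axis intercepts and sections: among the integer gridlines, it crosses the y-axis at y ∈ {-1, 1}; no z-intercept at any integer in the box.
(d) Putting this together gives p.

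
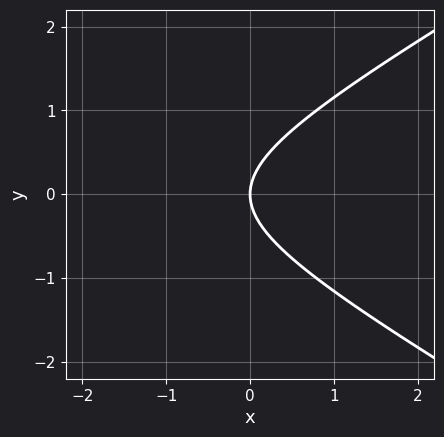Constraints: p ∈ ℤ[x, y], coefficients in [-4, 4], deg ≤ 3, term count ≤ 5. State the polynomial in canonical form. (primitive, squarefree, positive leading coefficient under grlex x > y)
1. Degree: the shape is more complex than any degree-1 curve, so deg p = 2.
2. Symmetries: mirror symmetry y ↦ −y ⇒ only even powers of y.
3. From the visible intercepts: it meets the x-axis at x = 0 (among the integer gridlines); it crosses the y-axis at the gridline y = 0.
4. The integer polynomial consistent with all of this is the stated p.

x^2 - 3*y^2 + 3*x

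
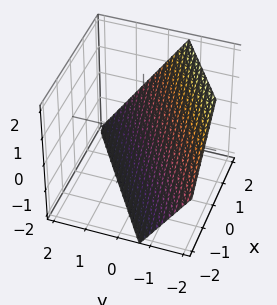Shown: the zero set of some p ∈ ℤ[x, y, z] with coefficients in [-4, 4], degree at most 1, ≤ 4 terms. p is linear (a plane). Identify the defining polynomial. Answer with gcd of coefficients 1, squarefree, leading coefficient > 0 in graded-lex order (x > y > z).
First, deg p = 1.
Then, observable constraints: one z-axis crossing is at z = -1; it meets the x-axis at x = 1 (among the integer gridlines).
Finally, the integer polynomial consistent with all of this is the stated p.

2*x - 3*y - 2*z - 2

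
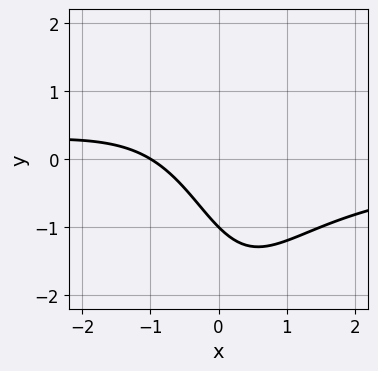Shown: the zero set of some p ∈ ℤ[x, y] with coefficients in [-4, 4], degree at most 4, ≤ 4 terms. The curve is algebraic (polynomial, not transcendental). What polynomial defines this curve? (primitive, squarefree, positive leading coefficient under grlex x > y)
2*x^2*y + 3*x + 3*y + 3

The degree is 3 — no degree-2 curve has this shape.
Reading off the gridlines: one x-axis crossing is at x = -1; one y-axis crossing is at y = -1.
Together with the visible shape, these determine p as stated.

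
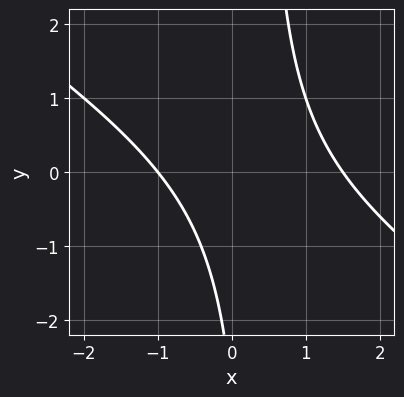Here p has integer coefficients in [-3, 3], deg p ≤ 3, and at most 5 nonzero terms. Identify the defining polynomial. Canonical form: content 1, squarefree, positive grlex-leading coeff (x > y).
1. The degree is 2 — a generic line meets the curve in up to 2 points.
2. Checking where it meets the axes: it misses every integer gridline on the y-axis; it crosses the x-axis at the gridline x = -1.
3. Putting this together gives p.

2*x^2 + 3*x*y - x - y - 3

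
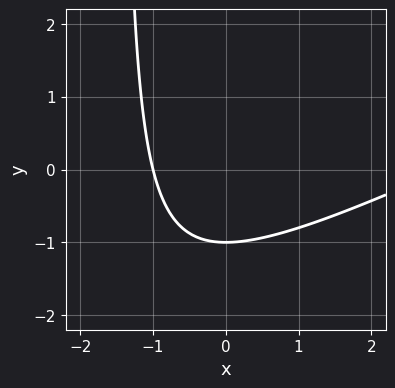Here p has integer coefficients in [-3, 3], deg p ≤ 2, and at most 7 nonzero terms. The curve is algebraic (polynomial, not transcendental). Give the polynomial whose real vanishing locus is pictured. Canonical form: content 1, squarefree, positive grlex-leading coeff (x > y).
1. The degree is 2 — no degree-1 curve has this shape.
2. Checking where it meets the axes: one y-axis crossing is at y = -1; it crosses the x-axis at the gridline x = -1.
3. Fitting integer coefficients to these (and the overall shape) gives p.

x^2 - 2*x*y - 2*x - 3*y - 3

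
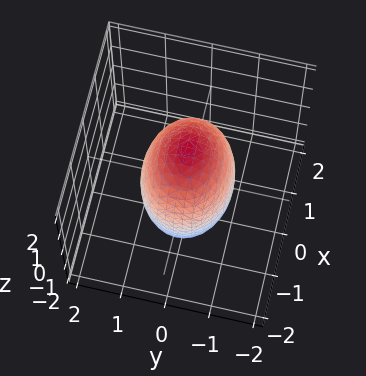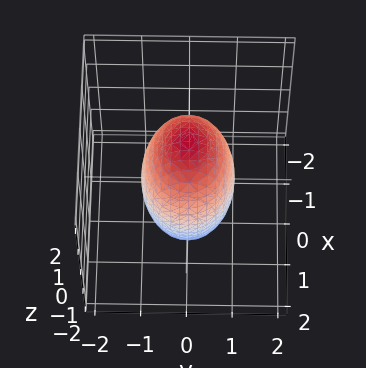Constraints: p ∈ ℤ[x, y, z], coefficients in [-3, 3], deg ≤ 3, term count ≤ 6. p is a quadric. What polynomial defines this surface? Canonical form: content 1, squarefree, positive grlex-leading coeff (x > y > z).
2*x^2 + 3*y^2 + z^2 - 3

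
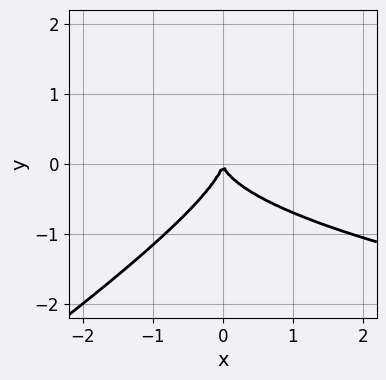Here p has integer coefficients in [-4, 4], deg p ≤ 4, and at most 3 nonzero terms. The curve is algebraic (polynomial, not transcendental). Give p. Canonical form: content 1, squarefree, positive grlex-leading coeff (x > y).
1. The degree is 3 — no degree-2 curve has this shape.
2. From the visible intercepts: it crosses the y-axis at the gridline y = 0; one x-axis crossing is at x = 0.
3. Solving for integer coefficients yields p as stated.

2*x*y^2 - 3*y^3 - 2*x^2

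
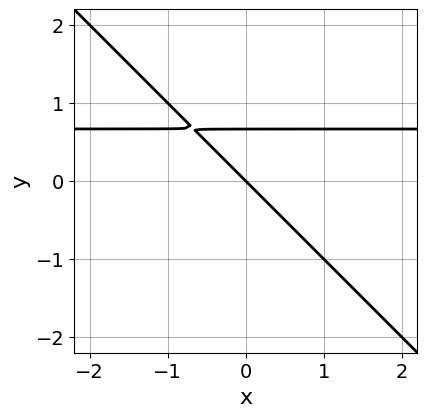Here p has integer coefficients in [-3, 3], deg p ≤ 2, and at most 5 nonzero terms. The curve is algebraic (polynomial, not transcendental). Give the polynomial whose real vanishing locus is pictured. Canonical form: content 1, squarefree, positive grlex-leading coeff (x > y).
3*x*y + 3*y^2 - 2*x - 2*y

First, deg p = 2. The shape is more complex than any degree-1 curve.
Next, reading off the gridlines: it meets the y-axis at y = 0 (among the integer gridlines); it meets the x-axis at x = 0 (among the integer gridlines).
Finally, solving for integer coefficients yields p as stated.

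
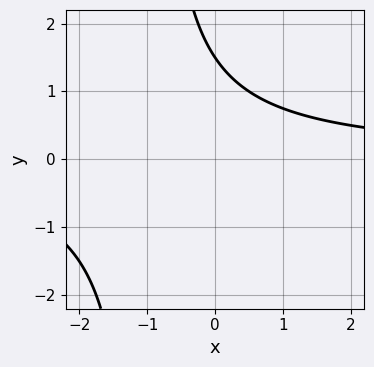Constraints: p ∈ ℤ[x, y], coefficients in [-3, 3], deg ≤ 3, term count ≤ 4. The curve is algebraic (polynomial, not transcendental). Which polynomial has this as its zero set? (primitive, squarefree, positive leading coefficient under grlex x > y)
2*x*y + 2*y - 3

First, degree: a generic line meets the curve in up to 2 points, so deg p = 2.
Then, from the visible intercepts: no x-intercept at any integer in the box.
Finally, assembling these constraints gives the stated polynomial.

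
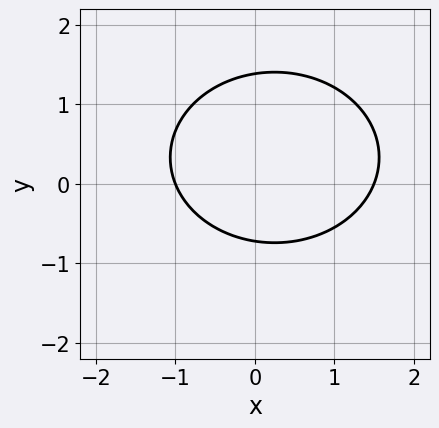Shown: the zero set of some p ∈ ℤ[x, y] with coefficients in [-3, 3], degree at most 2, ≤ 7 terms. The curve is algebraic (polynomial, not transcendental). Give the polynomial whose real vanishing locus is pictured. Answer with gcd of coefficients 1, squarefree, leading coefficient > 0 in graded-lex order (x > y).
1. Degree: no degree-1 curve has this shape, so deg p = 2.
2. Observable constraints: it crosses the x-axis at the gridline x = -1.
3. The integer polynomial consistent with all of this is the stated p.

2*x^2 + 3*y^2 - x - 2*y - 3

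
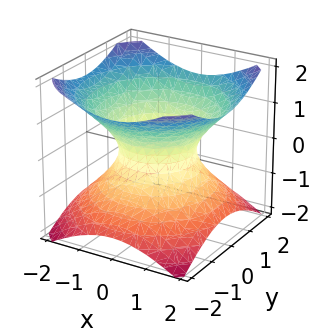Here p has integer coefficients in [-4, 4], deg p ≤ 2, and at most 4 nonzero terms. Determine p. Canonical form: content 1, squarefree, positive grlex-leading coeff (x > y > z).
2*x^2 + 2*y^2 - 3*z^2 - 2

1. Degree: one connected sheet with a waist; a quadric, so deg p = 2.
2. Symmetries: mirror symmetry z ↦ −z ⇒ only even powers of z; rotational symmetry about the z-axis ⇒ p depends on x, y only through x² + y².
3. Reading off the gridlines: a circular section at z = -1 has radius between 1 and 2; the y-axis gridline crossings are at y ∈ {-1, 1}; the surface avoids every integer z-axis point in the box; the x-axis gridline crossings are at x ∈ {-1, 1}.
4. Putting this together gives p.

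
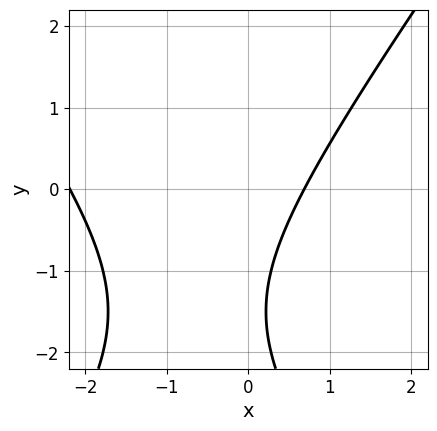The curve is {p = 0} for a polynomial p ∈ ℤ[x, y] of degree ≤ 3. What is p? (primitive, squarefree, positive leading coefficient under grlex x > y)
2*x^2 - y^2 + 3*x - 3*y - 3

deg p = 2. A generic line meets the curve in up to 2 points.
Checking where it meets the axes: no y-intercept at any integer in the box.
Putting this together gives p.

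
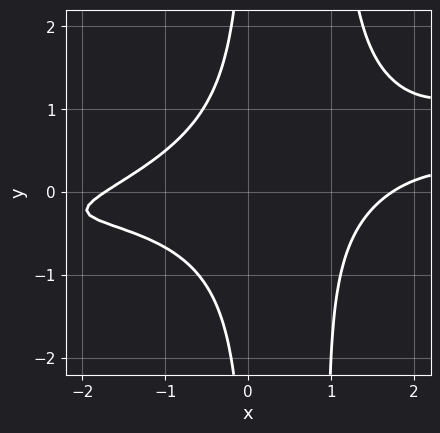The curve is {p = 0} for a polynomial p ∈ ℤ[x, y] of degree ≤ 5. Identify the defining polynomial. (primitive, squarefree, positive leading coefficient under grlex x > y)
x^3*y - 3*x^2*y^2 + 3*x*y^2 - x^2 + 3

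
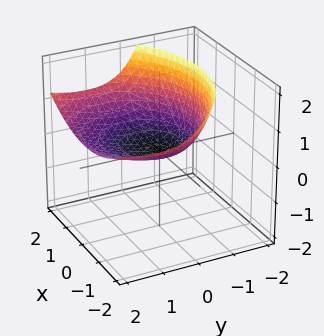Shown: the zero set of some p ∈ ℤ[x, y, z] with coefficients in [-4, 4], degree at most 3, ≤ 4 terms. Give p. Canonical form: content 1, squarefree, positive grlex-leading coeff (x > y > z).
First, the degree is 2 — a generic line meets the surface in up to 2 points.
Next, reading off the gridlines: one y-axis crossing is at y = 0; it meets the x-axis at x = 0 (among the integer gridlines); it meets the z-axis at z = 0 (among the integer gridlines).
Finally, fitting integer coefficients to these (and the overall shape) gives p.

x^2 + y^2 - 2*y*z - 3*z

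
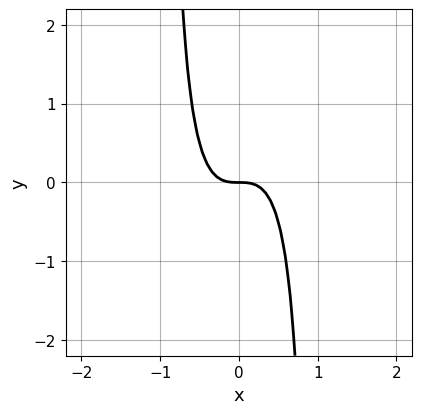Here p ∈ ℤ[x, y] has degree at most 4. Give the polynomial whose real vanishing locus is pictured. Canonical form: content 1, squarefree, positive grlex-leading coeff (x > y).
(a) Degree: a generic line meets the curve in up to 3 points, so deg p = 3.
(b) Against the integer gridlines: it crosses the y-axis at the gridline y = 0; one x-axis crossing is at x = 0.
(c) Matching integer coefficients to the picture gives p.

3*x^3 - x^2*y + y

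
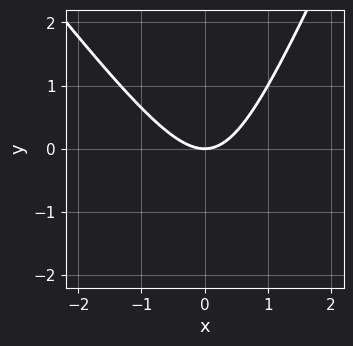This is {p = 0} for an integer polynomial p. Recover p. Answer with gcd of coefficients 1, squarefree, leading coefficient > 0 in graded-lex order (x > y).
3*x^2 + x*y - y^2 - 3*y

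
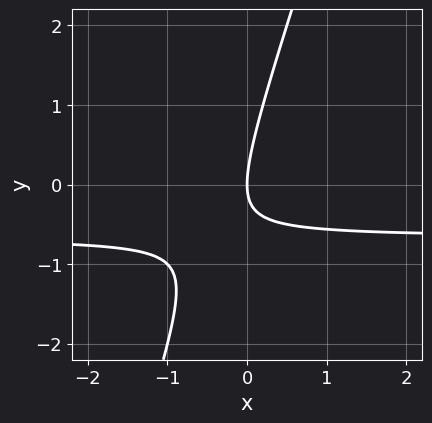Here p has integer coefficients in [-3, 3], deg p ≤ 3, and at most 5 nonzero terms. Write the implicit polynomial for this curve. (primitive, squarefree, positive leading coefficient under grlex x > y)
3*x*y - y^2 + 2*x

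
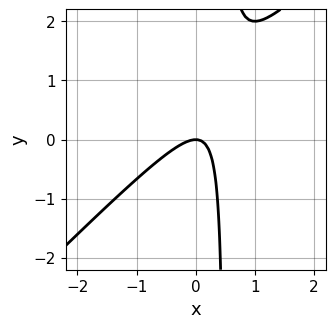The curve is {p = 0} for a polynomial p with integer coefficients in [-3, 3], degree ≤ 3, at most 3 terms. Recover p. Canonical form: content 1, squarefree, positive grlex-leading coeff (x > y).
The degree is 2 — a generic line meets the curve in up to 2 points.
Against the integer gridlines: it crosses the y-axis at the gridline y = 0; it crosses the x-axis at the gridline x = 0.
The integer polynomial consistent with all of this is the stated p.

2*x^2 - 2*x*y + y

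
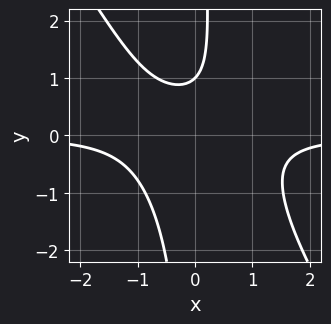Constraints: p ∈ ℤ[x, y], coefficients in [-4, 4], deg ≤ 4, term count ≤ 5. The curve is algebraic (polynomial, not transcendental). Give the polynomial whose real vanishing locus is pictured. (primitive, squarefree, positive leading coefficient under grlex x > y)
First, the degree is 3 — the shape is more complex than any degree-2 curve.
Next, from the axis intercepts and sections: no x-intercept at any integer in the box; it meets the y-axis at y = 1 (among the integer gridlines).
Finally, together with the visible shape, these determine p as stated.

3*x^2*y + 2*x*y^2 - 2*y + 2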